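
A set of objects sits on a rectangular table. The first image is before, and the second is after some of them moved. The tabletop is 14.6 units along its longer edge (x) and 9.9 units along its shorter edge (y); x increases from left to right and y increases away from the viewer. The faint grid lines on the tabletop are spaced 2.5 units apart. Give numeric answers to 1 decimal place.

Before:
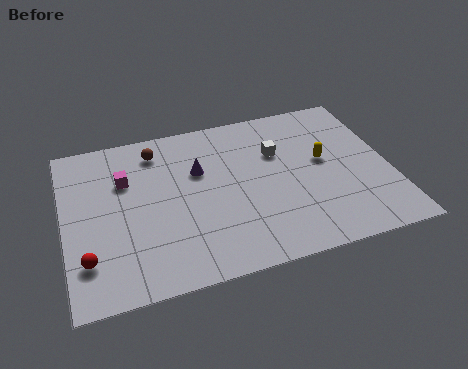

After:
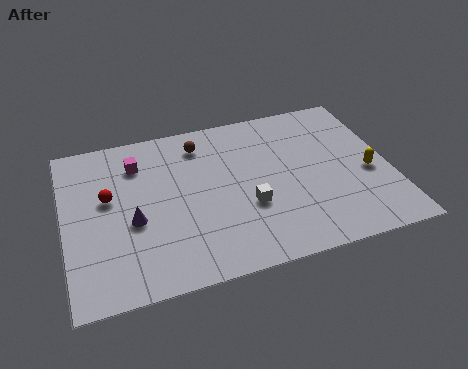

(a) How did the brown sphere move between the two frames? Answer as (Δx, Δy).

(2.0, -0.1)

From the two frames, the brown sphere sits at roughly (4.3, 8.2) before and (6.3, 8.1) after.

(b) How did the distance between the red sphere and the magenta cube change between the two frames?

-2.4

The distance was about 4.7 in the first image and 2.3 in the second, so they moved 2.4 units closer together.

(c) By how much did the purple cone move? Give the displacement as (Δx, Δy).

(-3.1, -2.3)

The purple cone was at about (6.1, 6.4) and moved to about (3.0, 4.1).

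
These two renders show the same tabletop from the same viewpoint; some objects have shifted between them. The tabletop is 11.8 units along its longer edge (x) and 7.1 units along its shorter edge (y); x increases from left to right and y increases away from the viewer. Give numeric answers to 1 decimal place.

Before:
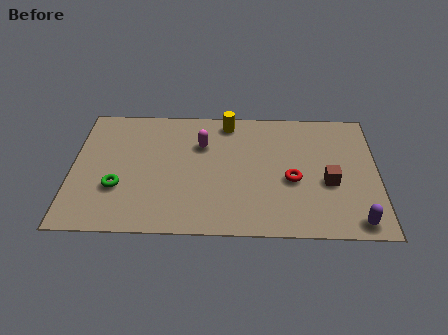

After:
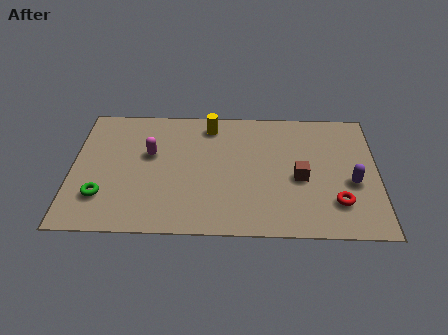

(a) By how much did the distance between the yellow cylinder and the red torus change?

+2.4

The distance was about 4.1 in the first image and 6.5 in the second, so they moved 2.4 units further apart.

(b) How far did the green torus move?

0.8

The green torus was near (1.8, 2.4) before and (1.2, 1.9) after, so it travelled √(0.6² + 0.5²) ≈ 0.8 units.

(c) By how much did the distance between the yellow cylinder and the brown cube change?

-0.6

The distance was about 5.1 in the first image and 4.5 in the second, so they moved 0.6 units closer together.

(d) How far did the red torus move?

2.1

The red torus moved from about (8.5, 3.0) to (10.2, 1.8), a distance of √(1.7² + 1.2²) ≈ 2.1.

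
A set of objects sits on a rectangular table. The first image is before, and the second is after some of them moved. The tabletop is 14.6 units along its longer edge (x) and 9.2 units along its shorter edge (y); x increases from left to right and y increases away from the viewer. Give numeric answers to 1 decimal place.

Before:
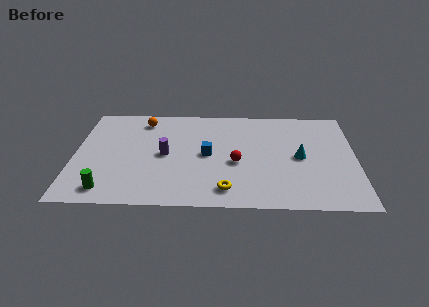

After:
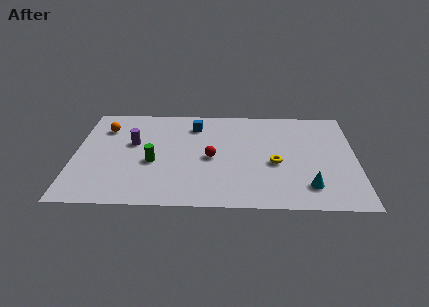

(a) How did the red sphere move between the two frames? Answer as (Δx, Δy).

(-1.3, 0.4)

The red sphere was at about (8.4, 3.9) and moved to about (7.1, 4.3).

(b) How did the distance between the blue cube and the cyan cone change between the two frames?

+3.2

The distance was about 4.8 in the first image and 8.0 in the second, so they moved 3.2 units further apart.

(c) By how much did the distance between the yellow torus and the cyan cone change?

-2.2

They were about 4.8 units apart before and 2.6 after — 2.2 units closer together.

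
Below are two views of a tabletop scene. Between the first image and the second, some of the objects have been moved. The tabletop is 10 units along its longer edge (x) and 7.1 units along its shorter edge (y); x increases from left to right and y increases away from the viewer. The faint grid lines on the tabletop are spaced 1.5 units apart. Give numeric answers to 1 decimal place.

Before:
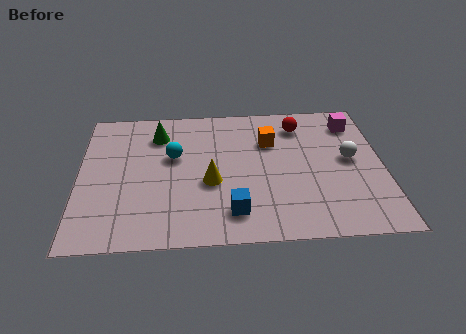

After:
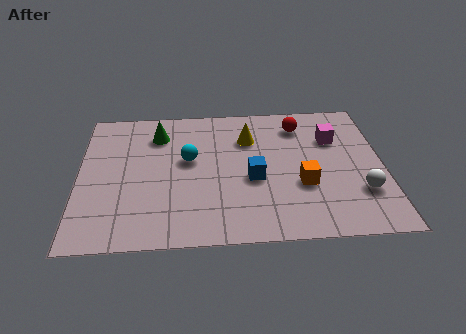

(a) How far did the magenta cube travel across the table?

1.1

From (9.1, 5.7) to (8.4, 4.9), the magenta cube covered √(0.7² + 0.8²) ≈ 1.1 units.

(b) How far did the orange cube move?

2.5

The orange cube moved from about (6.3, 4.9) to (7.3, 2.6), a distance of √(1.0² + 2.3²) ≈ 2.5.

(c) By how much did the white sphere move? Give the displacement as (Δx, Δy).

(0.3, -1.7)

From the two frames, the white sphere sits at roughly (8.9, 3.8) before and (9.2, 2.1) after.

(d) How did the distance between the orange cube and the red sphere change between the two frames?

+1.8

Before: roughly 1.3 units apart; after: 3.1. That's 1.8 units further apart.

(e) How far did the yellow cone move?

2.6

The yellow cone was near (4.3, 2.9) before and (5.6, 5.1) after, so it travelled √(1.3² + 2.2²) ≈ 2.6 units.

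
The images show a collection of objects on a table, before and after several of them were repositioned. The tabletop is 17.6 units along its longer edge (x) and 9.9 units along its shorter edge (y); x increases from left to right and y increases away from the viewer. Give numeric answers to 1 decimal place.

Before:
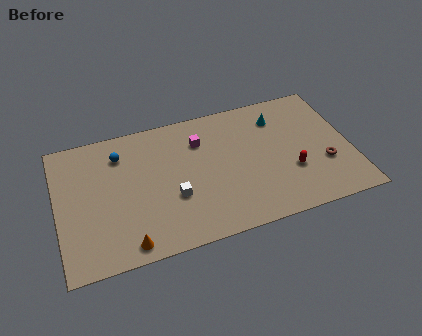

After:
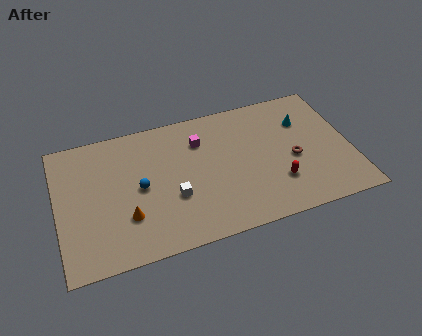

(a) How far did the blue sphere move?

3.0

The blue sphere was near (3.9, 7.7) before and (4.9, 4.9) after, so it travelled √(1.0² + 2.8²) ≈ 3.0 units.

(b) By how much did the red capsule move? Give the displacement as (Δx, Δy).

(-0.9, -0.6)

The red capsule started near (13.9, 3.4) and ended near (13.0, 2.8).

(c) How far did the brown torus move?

2.0

The brown torus was near (15.9, 3.4) before and (14.1, 4.3) after, so it travelled √(1.8² + 0.9²) ≈ 2.0 units.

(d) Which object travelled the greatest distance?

the blue sphere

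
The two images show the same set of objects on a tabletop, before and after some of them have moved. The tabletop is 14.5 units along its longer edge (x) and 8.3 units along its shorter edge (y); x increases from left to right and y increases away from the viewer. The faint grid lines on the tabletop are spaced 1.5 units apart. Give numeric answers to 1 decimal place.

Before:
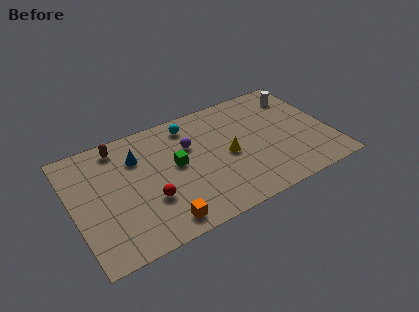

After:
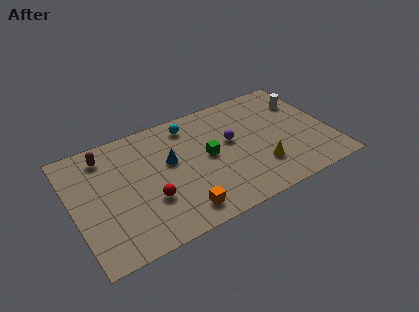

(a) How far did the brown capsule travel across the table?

0.9

The brown capsule moved from about (2.9, 7.2) to (2.1, 6.9), a distance of √(0.8² + 0.3²) ≈ 0.9.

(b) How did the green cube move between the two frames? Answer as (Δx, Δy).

(1.8, -0.2)

From the two frames, the green cube sits at roughly (5.8, 4.5) before and (7.6, 4.3) after.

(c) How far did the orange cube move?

1.1

The orange cube was near (4.5, 1.1) before and (5.6, 1.3) after, so it travelled √(1.1² + 0.2²) ≈ 1.1 units.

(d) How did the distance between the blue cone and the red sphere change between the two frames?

-0.7

Before: roughly 3.2 units apart; after: 2.5. That's 0.7 units closer together.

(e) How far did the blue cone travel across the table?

2.0

The blue cone moved from about (3.8, 6.0) to (5.5, 4.9), a distance of √(1.7² + 1.1²) ≈ 2.0.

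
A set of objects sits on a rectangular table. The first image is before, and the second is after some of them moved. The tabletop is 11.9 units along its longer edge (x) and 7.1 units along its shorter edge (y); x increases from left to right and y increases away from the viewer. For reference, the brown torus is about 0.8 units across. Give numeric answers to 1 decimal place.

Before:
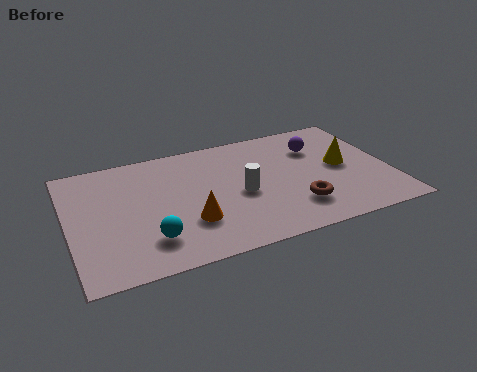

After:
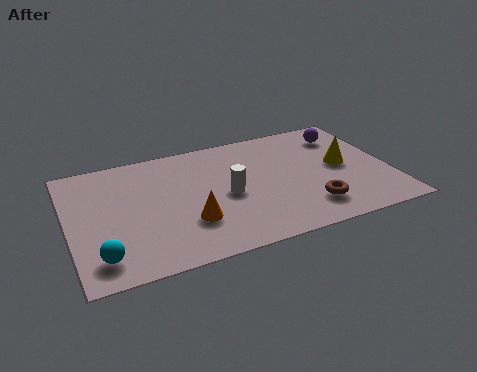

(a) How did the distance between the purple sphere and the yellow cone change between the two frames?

+0.3

Before: roughly 1.6 units apart; after: 1.9. That's 0.3 units further apart.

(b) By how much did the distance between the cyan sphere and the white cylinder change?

+1.4

The distance was about 3.8 in the first image and 5.2 in the second, so they moved 1.4 units further apart.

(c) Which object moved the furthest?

the cyan sphere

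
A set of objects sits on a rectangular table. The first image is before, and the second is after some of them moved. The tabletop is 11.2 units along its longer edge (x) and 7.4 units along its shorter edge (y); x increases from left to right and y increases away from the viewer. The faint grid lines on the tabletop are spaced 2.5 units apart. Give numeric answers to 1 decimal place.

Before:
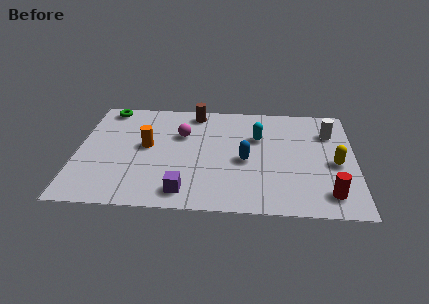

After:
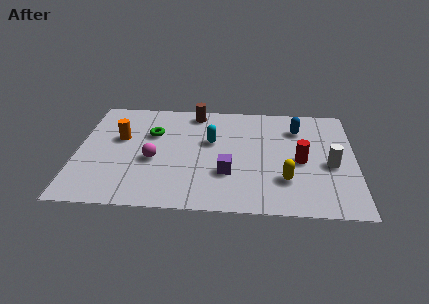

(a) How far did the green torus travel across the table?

2.5

The green torus moved from about (1.1, 6.6) to (3.0, 4.9), a distance of √(1.9² + 1.7²) ≈ 2.5.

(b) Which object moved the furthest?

the blue capsule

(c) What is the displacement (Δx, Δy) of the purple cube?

(1.7, 1.3)

The purple cube started near (4.4, 1.1) and ended near (6.1, 2.4).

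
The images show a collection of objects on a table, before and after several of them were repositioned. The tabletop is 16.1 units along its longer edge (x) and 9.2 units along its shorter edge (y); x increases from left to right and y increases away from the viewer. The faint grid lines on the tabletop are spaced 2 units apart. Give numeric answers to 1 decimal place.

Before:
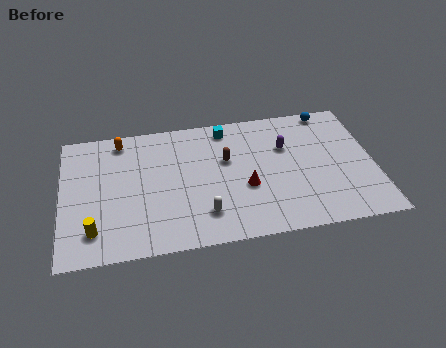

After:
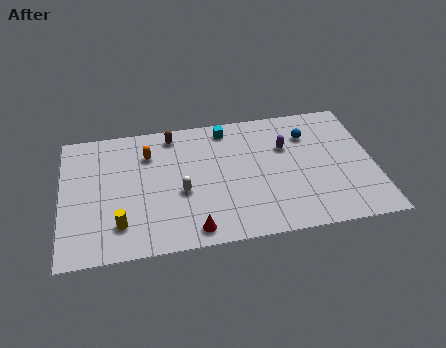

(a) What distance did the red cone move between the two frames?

3.8

From (9.4, 3.6) to (6.6, 1.1), the red cone covered √(2.8² + 2.5²) ≈ 3.8 units.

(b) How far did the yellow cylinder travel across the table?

1.3

From (1.6, 1.9) to (2.9, 2.1), the yellow cylinder covered √(1.3² + 0.2²) ≈ 1.3 units.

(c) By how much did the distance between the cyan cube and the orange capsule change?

-1.2

The distance was about 5.5 in the first image and 4.3 in the second, so they moved 1.2 units closer together.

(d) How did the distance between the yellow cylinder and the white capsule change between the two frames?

-2.0

They were about 5.6 units apart before and 3.6 after — 2.0 units closer together.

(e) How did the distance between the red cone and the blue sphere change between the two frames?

+1.8

Before: roughly 6.6 units apart; after: 8.4. That's 1.8 units further apart.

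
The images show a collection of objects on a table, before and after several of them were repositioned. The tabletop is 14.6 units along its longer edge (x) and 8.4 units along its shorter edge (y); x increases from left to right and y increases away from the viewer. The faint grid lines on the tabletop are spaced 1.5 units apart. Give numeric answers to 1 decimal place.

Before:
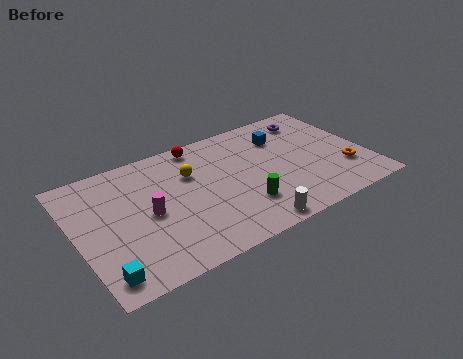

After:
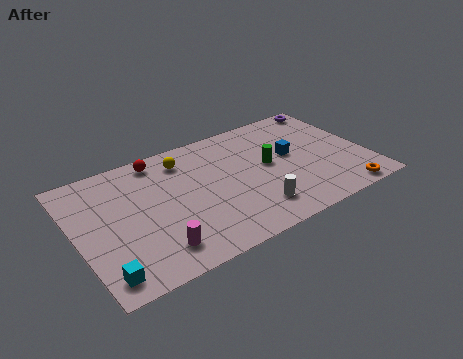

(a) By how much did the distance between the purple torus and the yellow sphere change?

+1.3

Before: roughly 6.6 units apart; after: 7.9. That's 1.3 units further apart.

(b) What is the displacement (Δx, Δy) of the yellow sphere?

(-0.2, 1.1)

The yellow sphere started near (5.9, 5.7) and ended near (5.7, 6.8).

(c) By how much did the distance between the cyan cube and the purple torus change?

+1.4

Before: roughly 12.8 units apart; after: 14.2. That's 1.4 units further apart.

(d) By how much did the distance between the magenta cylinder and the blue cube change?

+0.5

Before: roughly 7.5 units apart; after: 8.0. That's 0.5 units further apart.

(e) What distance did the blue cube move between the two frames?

1.5

From (10.7, 6.2) to (10.9, 4.7), the blue cube covered √(0.2² + 1.5²) ≈ 1.5 units.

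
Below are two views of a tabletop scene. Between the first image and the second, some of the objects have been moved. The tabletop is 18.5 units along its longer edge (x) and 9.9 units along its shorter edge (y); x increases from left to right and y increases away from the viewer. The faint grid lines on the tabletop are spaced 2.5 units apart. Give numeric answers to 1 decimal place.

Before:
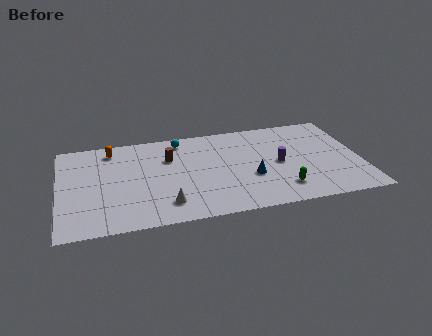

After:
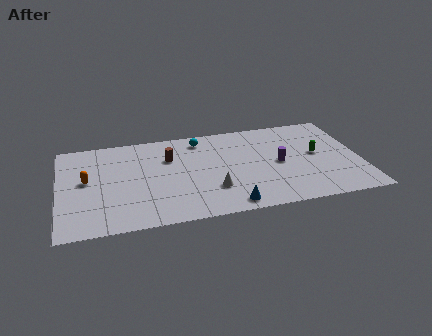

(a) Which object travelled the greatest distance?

the green capsule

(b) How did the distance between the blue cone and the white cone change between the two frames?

-3.6

The distance was about 5.6 in the first image and 2.0 in the second, so they moved 3.6 units closer together.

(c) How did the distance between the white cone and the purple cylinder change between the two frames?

-3.0

The distance was about 7.6 in the first image and 4.6 in the second, so they moved 3.0 units closer together.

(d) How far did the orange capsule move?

3.4

From (3.3, 8.4) to (1.7, 5.4), the orange capsule covered √(1.6² + 3.0²) ≈ 3.4 units.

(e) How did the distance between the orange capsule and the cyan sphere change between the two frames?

+3.4

The distance was about 4.3 in the first image and 7.7 in the second, so they moved 3.4 units further apart.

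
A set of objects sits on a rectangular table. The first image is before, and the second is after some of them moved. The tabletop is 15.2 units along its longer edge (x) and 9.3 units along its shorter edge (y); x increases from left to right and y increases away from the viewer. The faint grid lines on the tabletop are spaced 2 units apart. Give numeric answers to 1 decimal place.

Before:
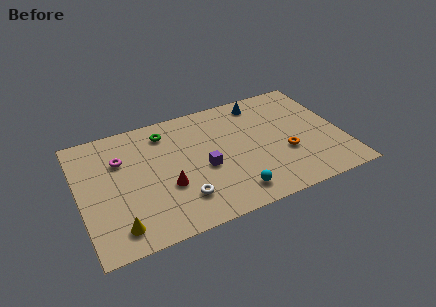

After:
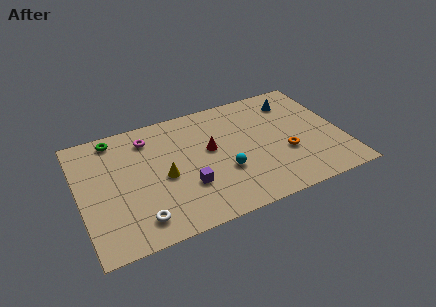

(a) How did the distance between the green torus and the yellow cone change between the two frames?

-2.2

They were about 6.9 units apart before and 4.7 after — 2.2 units closer together.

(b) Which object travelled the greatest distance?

the yellow cone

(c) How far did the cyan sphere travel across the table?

1.8

From (8.5, 1.5) to (8.2, 3.3), the cyan sphere covered √(0.3² + 1.8²) ≈ 1.8 units.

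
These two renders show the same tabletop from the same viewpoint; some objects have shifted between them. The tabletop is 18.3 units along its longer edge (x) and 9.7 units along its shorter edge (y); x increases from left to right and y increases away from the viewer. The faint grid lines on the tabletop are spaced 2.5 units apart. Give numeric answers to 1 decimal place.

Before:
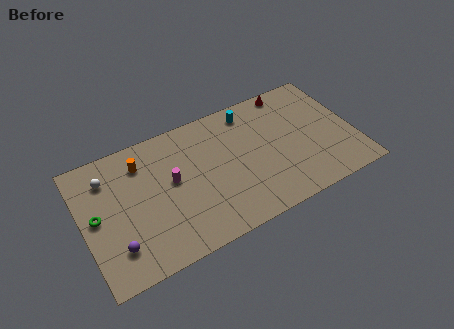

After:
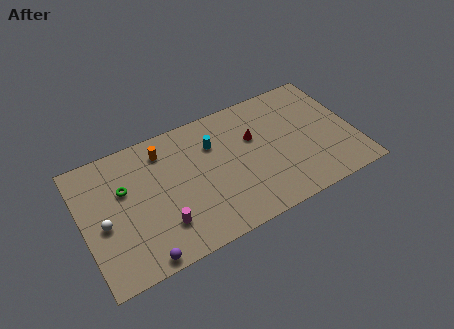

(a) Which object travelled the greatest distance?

the red cone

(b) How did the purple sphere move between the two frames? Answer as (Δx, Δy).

(1.5, -1.5)

From the two frames, the purple sphere sits at roughly (1.9, 2.3) before and (3.4, 0.8) after.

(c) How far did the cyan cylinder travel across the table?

3.0

From (11.7, 8.3) to (9.0, 6.9), the cyan cylinder covered √(2.7² + 1.4²) ≈ 3.0 units.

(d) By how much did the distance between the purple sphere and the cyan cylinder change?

-3.2

The distance was about 11.5 in the first image and 8.3 in the second, so they moved 3.2 units closer together.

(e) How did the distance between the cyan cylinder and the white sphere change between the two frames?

-1.7

They were about 9.8 units apart before and 8.1 after — 1.7 units closer together.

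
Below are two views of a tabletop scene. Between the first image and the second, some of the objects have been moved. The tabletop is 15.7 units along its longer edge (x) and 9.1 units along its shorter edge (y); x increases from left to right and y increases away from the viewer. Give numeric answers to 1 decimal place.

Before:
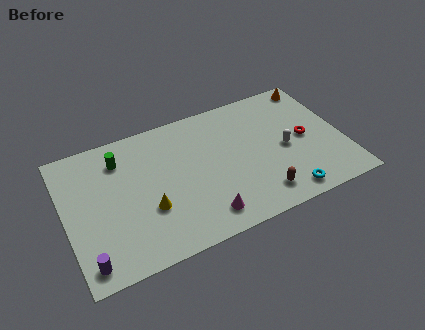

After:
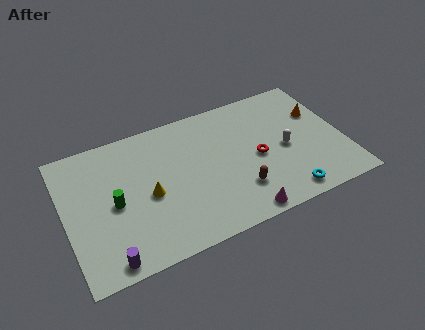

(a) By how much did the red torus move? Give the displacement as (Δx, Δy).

(-2.8, -0.3)

From the two frames, the red torus sits at roughly (13.6, 4.5) before and (10.8, 4.2) after.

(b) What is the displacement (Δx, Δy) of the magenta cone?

(2.0, -0.7)

The magenta cone started near (7.4, 1.5) and ended near (9.4, 0.8).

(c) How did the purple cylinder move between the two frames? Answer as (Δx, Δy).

(1.1, -0.3)

The purple cylinder started near (0.9, 1.2) and ended near (2.0, 0.9).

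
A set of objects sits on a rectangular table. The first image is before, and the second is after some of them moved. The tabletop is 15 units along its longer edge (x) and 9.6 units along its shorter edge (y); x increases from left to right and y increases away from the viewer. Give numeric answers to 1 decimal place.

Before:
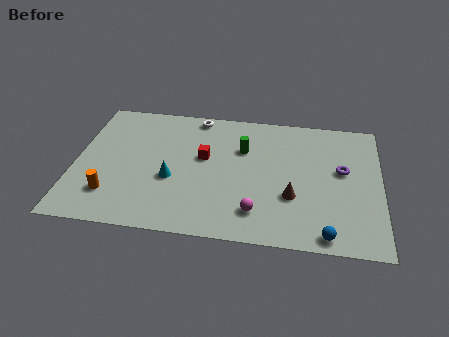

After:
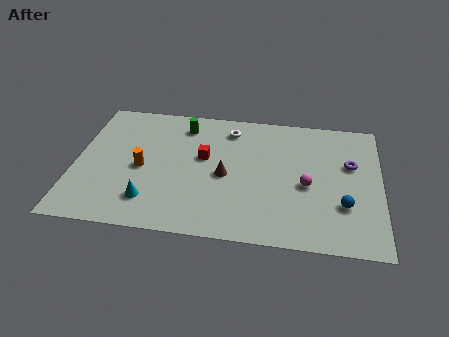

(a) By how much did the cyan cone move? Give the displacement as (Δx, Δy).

(-1.0, -1.7)

The cyan cone started near (4.8, 3.8) and ended near (3.8, 2.1).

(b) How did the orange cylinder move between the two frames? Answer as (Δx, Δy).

(1.4, 2.1)

From the two frames, the orange cylinder sits at roughly (1.9, 2.3) before and (3.3, 4.4) after.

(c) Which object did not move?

the red cube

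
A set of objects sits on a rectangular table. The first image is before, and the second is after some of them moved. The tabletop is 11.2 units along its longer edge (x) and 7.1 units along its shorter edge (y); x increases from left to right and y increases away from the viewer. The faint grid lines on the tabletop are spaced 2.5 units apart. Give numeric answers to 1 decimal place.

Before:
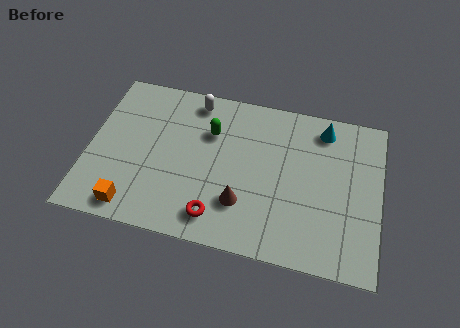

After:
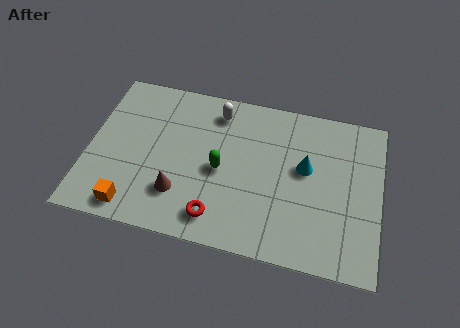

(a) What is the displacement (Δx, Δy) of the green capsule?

(0.5, -1.6)

The green capsule started near (4.6, 4.9) and ended near (5.1, 3.3).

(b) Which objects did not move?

the red torus and the orange cube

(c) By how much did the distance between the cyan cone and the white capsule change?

-1.1

They were about 5.0 units apart before and 3.9 after — 1.1 units closer together.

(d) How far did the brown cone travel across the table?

2.4

The brown cone moved from about (6.0, 2.0) to (3.6, 1.9), a distance of √(2.4² + 0.1²) ≈ 2.4.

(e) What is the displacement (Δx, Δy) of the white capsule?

(0.9, -0.3)

From the two frames, the white capsule sits at roughly (3.9, 6.2) before and (4.8, 5.9) after.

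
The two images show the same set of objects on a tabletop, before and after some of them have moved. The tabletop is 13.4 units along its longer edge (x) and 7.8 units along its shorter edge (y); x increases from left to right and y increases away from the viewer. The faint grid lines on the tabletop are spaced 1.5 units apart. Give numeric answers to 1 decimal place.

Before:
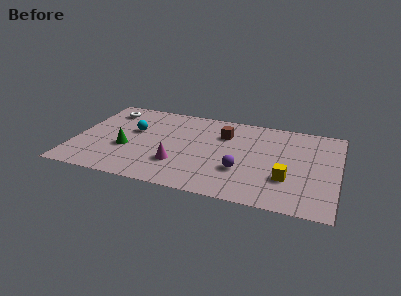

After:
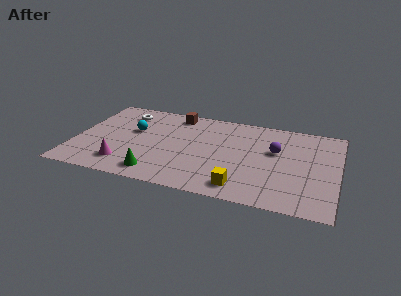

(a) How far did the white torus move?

0.9

The white torus was near (1.4, 6.3) before and (2.3, 6.2) after, so it travelled √(0.9² + 0.1²) ≈ 0.9 units.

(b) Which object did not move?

the cyan sphere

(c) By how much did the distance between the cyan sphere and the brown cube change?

-1.8

Before: roughly 4.7 units apart; after: 2.9. That's 1.8 units closer together.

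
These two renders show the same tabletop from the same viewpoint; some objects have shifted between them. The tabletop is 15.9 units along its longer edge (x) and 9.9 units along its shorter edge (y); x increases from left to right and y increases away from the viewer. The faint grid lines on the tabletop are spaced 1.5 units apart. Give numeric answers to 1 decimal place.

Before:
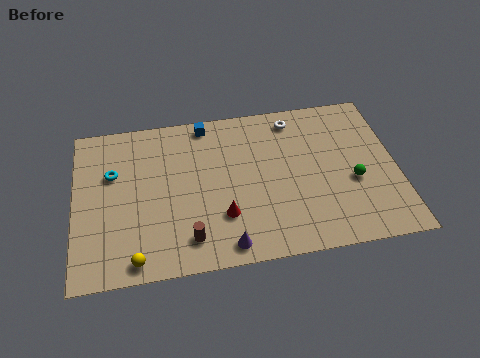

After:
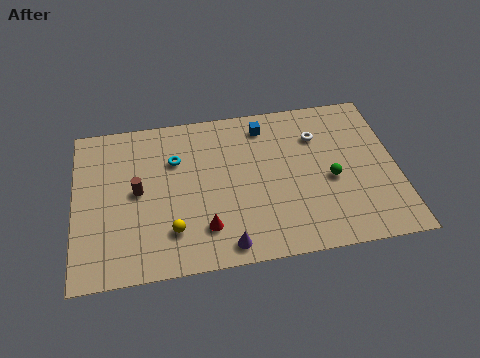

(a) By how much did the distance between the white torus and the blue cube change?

-1.6

They were about 4.4 units apart before and 2.8 after — 1.6 units closer together.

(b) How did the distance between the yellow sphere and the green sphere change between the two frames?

-3.1

They were about 11.2 units apart before and 8.1 after — 3.1 units closer together.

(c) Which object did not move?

the purple cone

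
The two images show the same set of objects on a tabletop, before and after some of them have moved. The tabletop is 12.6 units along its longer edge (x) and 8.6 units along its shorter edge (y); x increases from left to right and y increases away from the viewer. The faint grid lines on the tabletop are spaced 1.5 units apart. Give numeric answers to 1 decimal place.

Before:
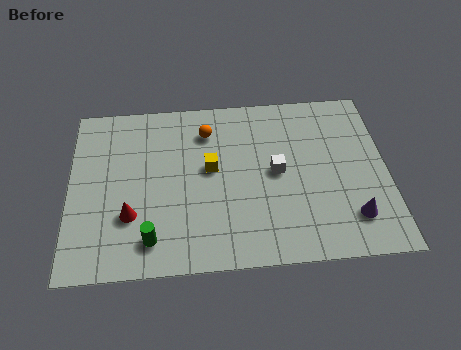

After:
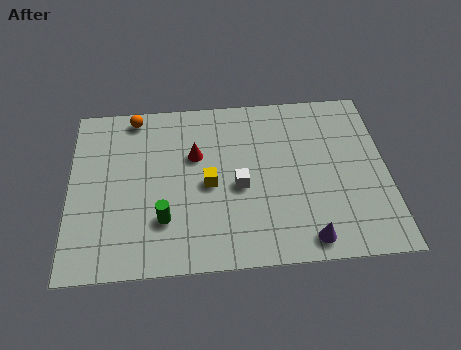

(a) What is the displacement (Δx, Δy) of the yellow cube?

(-0.1, -0.8)

The yellow cube started near (5.6, 4.8) and ended near (5.5, 4.0).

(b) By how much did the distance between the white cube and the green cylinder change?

-2.5

Before: roughly 5.8 units apart; after: 3.3. That's 2.5 units closer together.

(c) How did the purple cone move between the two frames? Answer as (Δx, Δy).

(-1.8, -0.9)

From the two frames, the purple cone sits at roughly (11.1, 1.9) before and (9.3, 1.0) after.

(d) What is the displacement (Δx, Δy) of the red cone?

(2.6, 2.8)

From the two frames, the red cone sits at roughly (2.4, 2.7) before and (5.0, 5.5) after.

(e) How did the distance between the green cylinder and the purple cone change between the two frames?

-2.1

Before: roughly 7.9 units apart; after: 5.8. That's 2.1 units closer together.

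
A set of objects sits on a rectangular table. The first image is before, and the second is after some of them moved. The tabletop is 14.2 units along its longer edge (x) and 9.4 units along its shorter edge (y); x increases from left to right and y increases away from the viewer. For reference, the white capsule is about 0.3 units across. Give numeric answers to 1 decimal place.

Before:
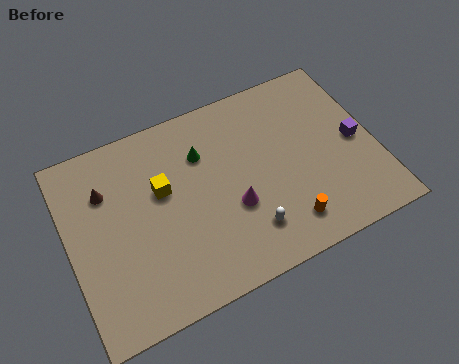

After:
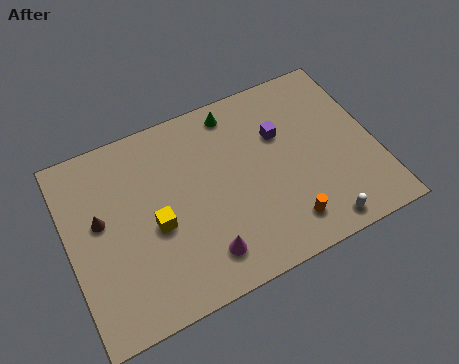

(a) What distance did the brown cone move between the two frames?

1.4

The brown cone moved from about (1.9, 6.7) to (1.5, 5.4), a distance of √(0.4² + 1.3²) ≈ 1.4.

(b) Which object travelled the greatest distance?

the purple cube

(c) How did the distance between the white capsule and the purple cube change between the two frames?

-0.6

They were about 5.9 units apart before and 5.3 after — 0.6 units closer together.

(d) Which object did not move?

the orange cylinder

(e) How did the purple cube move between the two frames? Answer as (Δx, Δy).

(-3.3, 1.7)

From the two frames, the purple cube sits at roughly (13.3, 4.5) before and (10.0, 6.2) after.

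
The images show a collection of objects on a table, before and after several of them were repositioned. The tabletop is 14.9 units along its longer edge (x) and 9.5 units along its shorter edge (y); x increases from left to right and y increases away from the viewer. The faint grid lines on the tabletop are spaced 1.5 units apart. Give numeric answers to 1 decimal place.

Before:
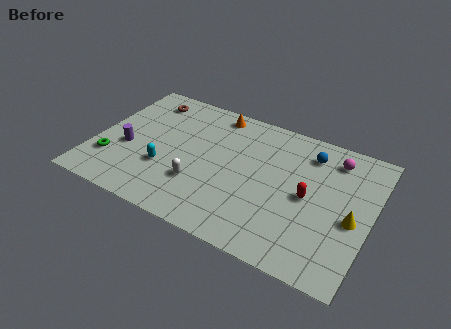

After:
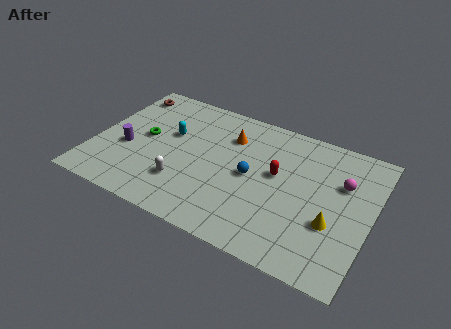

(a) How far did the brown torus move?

1.2

The brown torus was near (2.2, 7.9) before and (1.0, 8.0) after, so it travelled √(1.2² + 0.1²) ≈ 1.2 units.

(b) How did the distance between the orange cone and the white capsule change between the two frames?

-0.7

Before: roughly 5.5 units apart; after: 4.8. That's 0.7 units closer together.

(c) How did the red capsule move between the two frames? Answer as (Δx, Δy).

(-1.8, 0.8)

The red capsule was at about (11.6, 4.6) and moved to about (9.8, 5.4).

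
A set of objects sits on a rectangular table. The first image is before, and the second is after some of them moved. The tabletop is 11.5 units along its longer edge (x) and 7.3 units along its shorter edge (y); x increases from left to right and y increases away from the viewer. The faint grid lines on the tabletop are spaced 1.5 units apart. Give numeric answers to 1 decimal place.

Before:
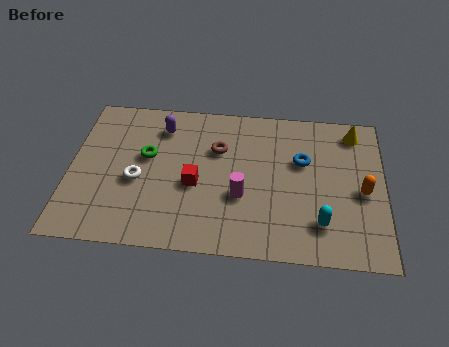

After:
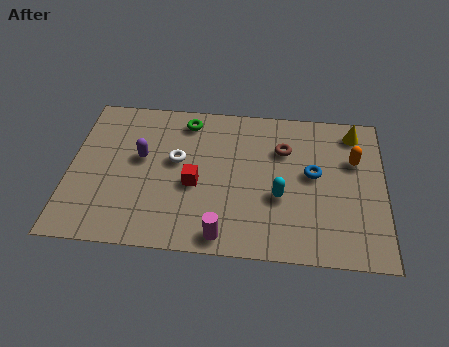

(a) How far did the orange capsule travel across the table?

1.5

The orange capsule was near (10.7, 3.3) before and (10.4, 4.8) after, so it travelled √(0.3² + 1.5²) ≈ 1.5 units.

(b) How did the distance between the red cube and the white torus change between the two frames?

-0.8

Before: roughly 2.1 units apart; after: 1.3. That's 0.8 units closer together.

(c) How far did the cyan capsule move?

1.9

The cyan capsule was near (9.2, 1.7) before and (7.7, 2.8) after, so it travelled √(1.5² + 1.1²) ≈ 1.9 units.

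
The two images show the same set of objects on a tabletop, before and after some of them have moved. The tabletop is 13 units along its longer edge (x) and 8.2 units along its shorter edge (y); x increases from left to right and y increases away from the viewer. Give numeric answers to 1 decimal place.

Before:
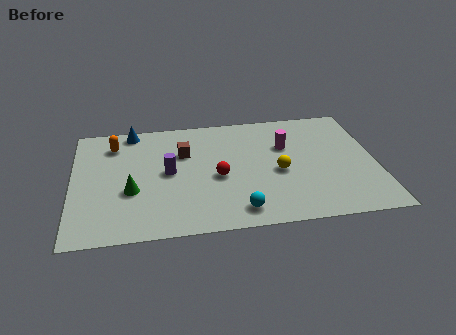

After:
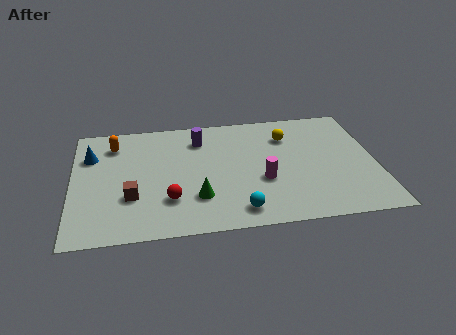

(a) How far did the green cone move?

2.9

The green cone was near (2.5, 3.1) before and (5.3, 2.3) after, so it travelled √(2.8² + 0.8²) ≈ 2.9 units.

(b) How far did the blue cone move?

2.4

The blue cone moved from about (2.6, 7.4) to (0.8, 5.8), a distance of √(1.8² + 1.6²) ≈ 2.4.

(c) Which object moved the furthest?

the brown cube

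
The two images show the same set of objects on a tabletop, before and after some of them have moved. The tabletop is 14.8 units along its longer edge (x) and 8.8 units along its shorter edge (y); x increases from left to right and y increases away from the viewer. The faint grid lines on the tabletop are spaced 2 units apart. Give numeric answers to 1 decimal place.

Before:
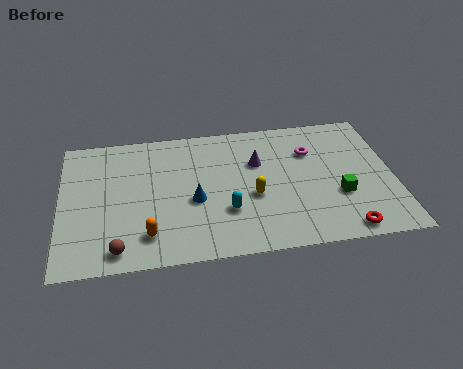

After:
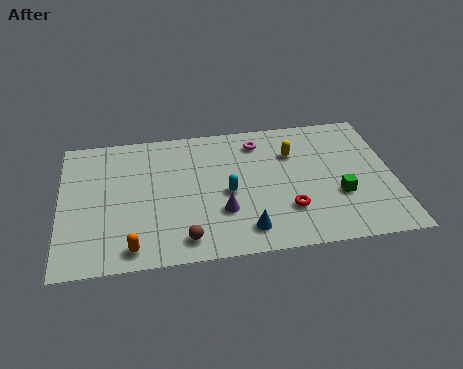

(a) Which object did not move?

the green cube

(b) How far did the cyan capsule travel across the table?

1.2

From (7.3, 2.8) to (7.4, 4.0), the cyan capsule covered √(0.1² + 1.2²) ≈ 1.2 units.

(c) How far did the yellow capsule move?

3.2

From (8.5, 3.6) to (10.4, 6.2), the yellow capsule covered √(1.9² + 2.6²) ≈ 3.2 units.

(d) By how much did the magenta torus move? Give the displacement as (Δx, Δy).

(-2.3, 1.0)

The magenta torus started near (11.2, 6.2) and ended near (8.9, 7.2).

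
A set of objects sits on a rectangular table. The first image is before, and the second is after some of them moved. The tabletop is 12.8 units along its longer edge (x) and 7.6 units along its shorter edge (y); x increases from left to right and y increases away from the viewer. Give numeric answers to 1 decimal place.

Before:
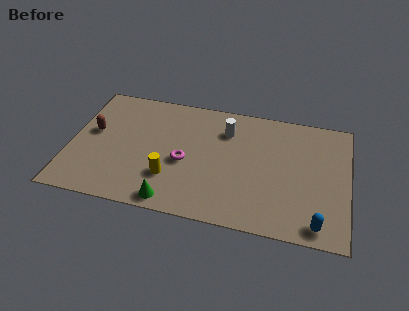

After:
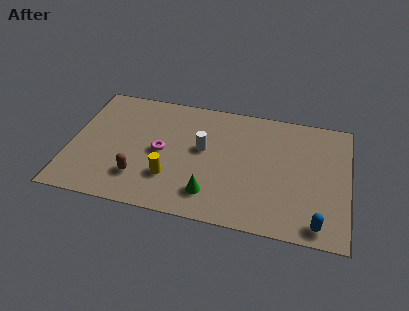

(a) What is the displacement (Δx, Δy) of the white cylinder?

(-1.0, -1.4)

From the two frames, the white cylinder sits at roughly (7.1, 5.7) before and (6.1, 4.3) after.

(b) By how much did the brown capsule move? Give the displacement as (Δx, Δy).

(2.3, -2.4)

From the two frames, the brown capsule sits at roughly (1.0, 4.3) before and (3.3, 1.9) after.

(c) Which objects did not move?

the yellow cylinder and the blue capsule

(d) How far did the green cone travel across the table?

1.9

The green cone moved from about (4.9, 0.8) to (6.6, 1.6), a distance of √(1.7² + 0.8²) ≈ 1.9.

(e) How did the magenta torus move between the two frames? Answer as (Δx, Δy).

(-1.1, 0.4)

From the two frames, the magenta torus sits at roughly (5.3, 3.3) before and (4.2, 3.7) after.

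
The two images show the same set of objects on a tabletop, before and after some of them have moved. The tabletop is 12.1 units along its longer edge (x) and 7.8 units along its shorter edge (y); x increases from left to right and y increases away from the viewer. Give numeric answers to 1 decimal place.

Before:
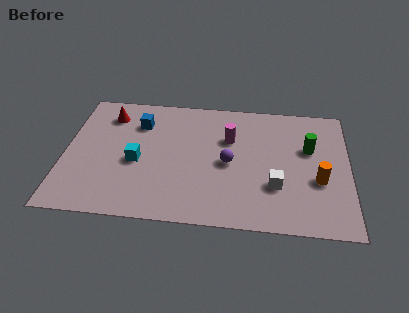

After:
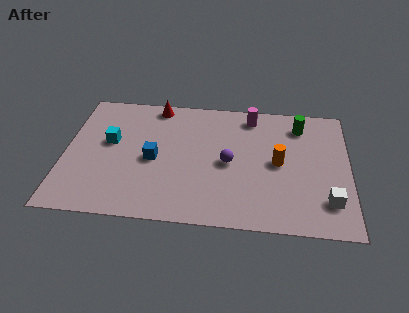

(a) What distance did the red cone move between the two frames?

2.2

The red cone moved from about (1.8, 6.2) to (3.8, 7.0), a distance of √(2.0² + 0.8²) ≈ 2.2.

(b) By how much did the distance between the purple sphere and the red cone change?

-1.2

They were about 5.8 units apart before and 4.6 after — 1.2 units closer together.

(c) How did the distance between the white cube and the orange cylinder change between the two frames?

+1.1

Before: roughly 1.9 units apart; after: 3.0. That's 1.1 units further apart.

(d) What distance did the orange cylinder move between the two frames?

1.9

The orange cylinder was near (10.8, 3.0) before and (9.1, 3.9) after, so it travelled √(1.7² + 0.9²) ≈ 1.9 units.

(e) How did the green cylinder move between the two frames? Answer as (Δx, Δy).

(-0.4, 1.4)

From the two frames, the green cylinder sits at roughly (10.4, 4.9) before and (10.0, 6.3) after.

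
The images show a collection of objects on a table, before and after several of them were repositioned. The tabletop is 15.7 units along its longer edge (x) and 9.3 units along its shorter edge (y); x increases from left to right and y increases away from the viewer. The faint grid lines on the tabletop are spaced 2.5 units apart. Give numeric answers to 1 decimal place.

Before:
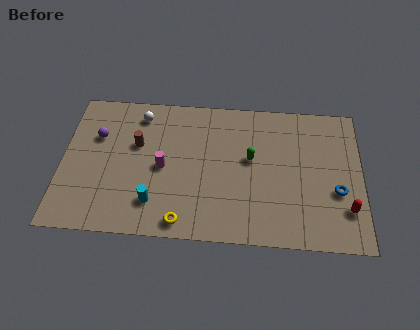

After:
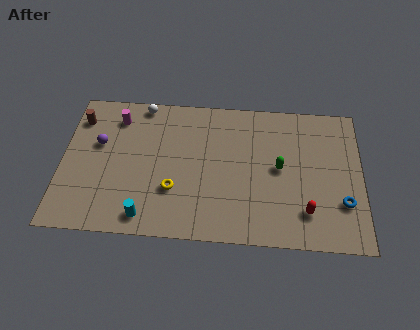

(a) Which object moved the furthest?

the magenta cylinder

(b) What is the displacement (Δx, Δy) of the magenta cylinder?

(-2.5, 3.1)

The magenta cylinder was at about (5.3, 4.4) and moved to about (2.8, 7.5).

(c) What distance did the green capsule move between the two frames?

1.6

From (9.9, 5.3) to (11.4, 4.8), the green capsule covered √(1.5² + 0.5²) ≈ 1.6 units.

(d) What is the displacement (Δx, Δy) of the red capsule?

(-2.1, -0.3)

The red capsule started near (14.9, 2.4) and ended near (12.8, 2.1).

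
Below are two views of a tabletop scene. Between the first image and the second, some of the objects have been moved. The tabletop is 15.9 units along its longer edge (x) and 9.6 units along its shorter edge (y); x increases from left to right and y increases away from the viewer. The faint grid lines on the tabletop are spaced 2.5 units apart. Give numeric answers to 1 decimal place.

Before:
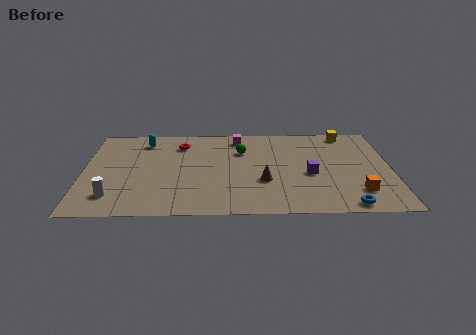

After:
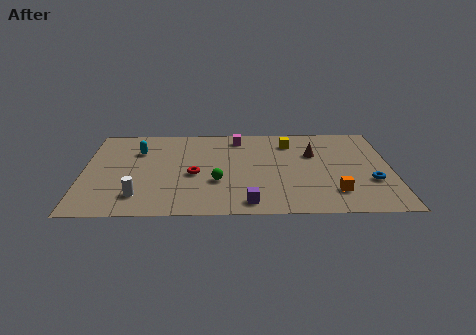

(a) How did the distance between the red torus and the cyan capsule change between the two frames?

+2.0

The distance was about 1.9 in the first image and 3.9 in the second, so they moved 2.0 units further apart.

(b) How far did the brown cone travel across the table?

3.9

The brown cone was near (9.3, 3.4) before and (11.9, 6.3) after, so it travelled √(2.6² + 2.9²) ≈ 3.9 units.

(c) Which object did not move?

the magenta cube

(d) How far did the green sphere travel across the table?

3.5

From (8.2, 6.7) to (6.9, 3.4), the green sphere covered √(1.3² + 3.3²) ≈ 3.5 units.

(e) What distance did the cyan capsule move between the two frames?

1.1

The cyan capsule was near (3.1, 7.9) before and (2.8, 6.8) after, so it travelled √(0.3² + 1.1²) ≈ 1.1 units.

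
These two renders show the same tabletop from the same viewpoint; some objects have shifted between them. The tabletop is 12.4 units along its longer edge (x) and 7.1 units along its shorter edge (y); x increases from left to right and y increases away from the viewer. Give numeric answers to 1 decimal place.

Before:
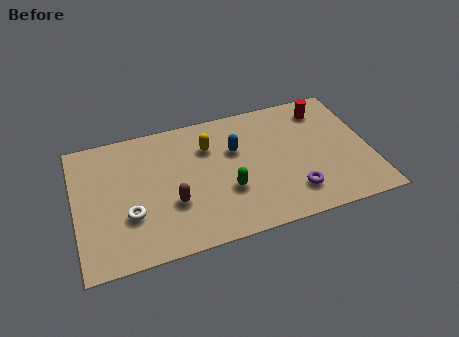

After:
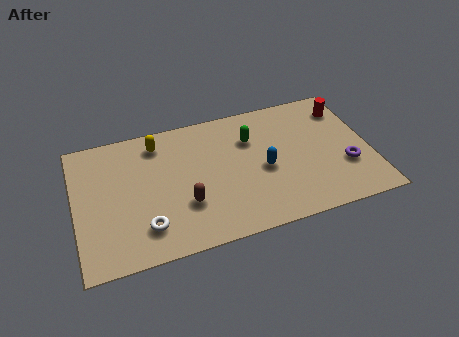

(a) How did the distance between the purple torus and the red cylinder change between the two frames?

-1.3

The distance was about 4.5 in the first image and 3.2 in the second, so they moved 1.3 units closer together.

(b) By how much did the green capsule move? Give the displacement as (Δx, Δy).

(1.2, 2.5)

The green capsule started near (6.3, 2.5) and ended near (7.5, 5.0).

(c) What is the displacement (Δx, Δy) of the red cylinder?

(0.9, -0.2)

From the two frames, the red cylinder sits at roughly (10.7, 5.8) before and (11.6, 5.6) after.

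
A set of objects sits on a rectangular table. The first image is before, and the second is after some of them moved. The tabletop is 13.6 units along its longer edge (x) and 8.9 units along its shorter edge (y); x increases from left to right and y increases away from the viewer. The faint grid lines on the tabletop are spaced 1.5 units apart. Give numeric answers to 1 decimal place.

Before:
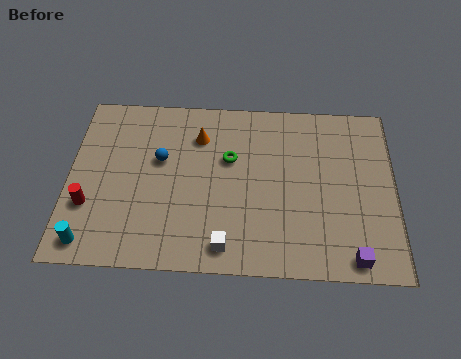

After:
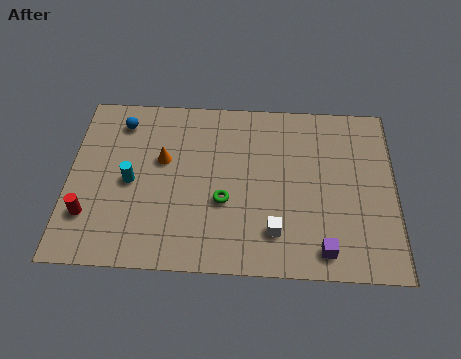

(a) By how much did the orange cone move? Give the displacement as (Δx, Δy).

(-1.5, -1.3)

From the two frames, the orange cone sits at roughly (5.4, 6.7) before and (3.9, 5.4) after.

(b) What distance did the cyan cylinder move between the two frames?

3.5

The cyan cylinder moved from about (1.0, 1.1) to (2.6, 4.2), a distance of √(1.6² + 3.1²) ≈ 3.5.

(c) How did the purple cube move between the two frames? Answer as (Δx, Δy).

(-1.2, 0.3)

The purple cube started near (11.8, 0.9) and ended near (10.6, 1.2).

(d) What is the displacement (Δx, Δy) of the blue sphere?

(-1.7, 1.9)

From the two frames, the blue sphere sits at roughly (3.8, 5.4) before and (2.1, 7.3) after.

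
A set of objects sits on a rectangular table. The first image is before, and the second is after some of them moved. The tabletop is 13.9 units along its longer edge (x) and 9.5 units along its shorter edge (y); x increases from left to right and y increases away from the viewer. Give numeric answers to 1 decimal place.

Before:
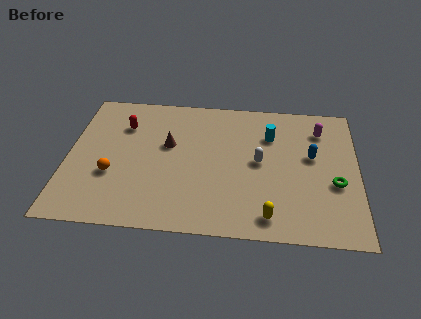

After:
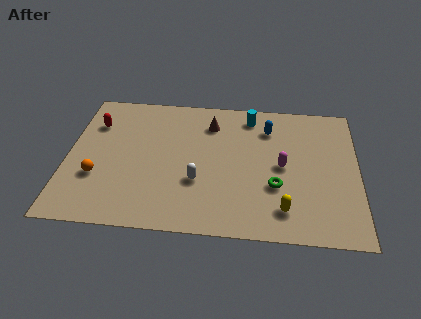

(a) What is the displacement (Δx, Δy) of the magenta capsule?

(-1.8, -2.7)

The magenta capsule started near (12.1, 7.4) and ended near (10.3, 4.7).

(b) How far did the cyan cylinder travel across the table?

1.6

From (9.7, 6.8) to (8.7, 8.1), the cyan cylinder covered √(1.0² + 1.3²) ≈ 1.6 units.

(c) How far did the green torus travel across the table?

2.8

The green torus moved from about (12.8, 3.7) to (10.0, 3.3), a distance of √(2.8² + 0.4²) ≈ 2.8.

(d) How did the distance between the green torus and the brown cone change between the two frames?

-3.0

They were about 8.2 units apart before and 5.2 after — 3.0 units closer together.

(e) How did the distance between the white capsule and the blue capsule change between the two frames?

+2.6

Before: roughly 2.6 units apart; after: 5.2. That's 2.6 units further apart.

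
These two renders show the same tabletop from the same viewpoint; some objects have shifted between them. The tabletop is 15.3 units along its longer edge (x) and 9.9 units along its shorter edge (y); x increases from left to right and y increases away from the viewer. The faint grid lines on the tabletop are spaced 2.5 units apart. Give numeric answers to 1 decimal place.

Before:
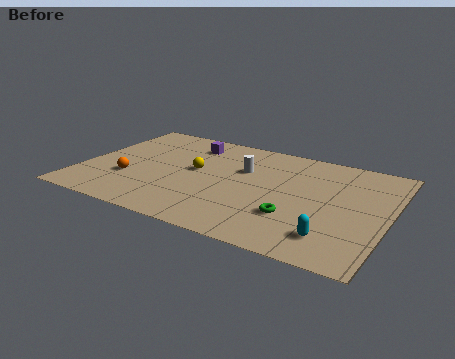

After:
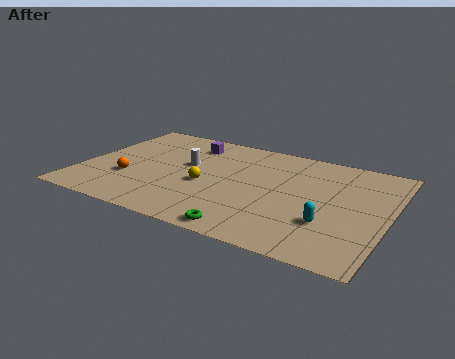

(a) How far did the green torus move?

2.9

The green torus was near (10.9, 3.0) before and (8.9, 0.9) after, so it travelled √(2.0² + 2.1²) ≈ 2.9 units.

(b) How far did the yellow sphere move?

1.4

The yellow sphere moved from about (5.6, 5.4) to (6.3, 4.2), a distance of √(0.7² + 1.2²) ≈ 1.4.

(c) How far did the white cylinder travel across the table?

2.9

The white cylinder moved from about (7.9, 6.4) to (5.1, 5.8), a distance of √(2.8² + 0.6²) ≈ 2.9.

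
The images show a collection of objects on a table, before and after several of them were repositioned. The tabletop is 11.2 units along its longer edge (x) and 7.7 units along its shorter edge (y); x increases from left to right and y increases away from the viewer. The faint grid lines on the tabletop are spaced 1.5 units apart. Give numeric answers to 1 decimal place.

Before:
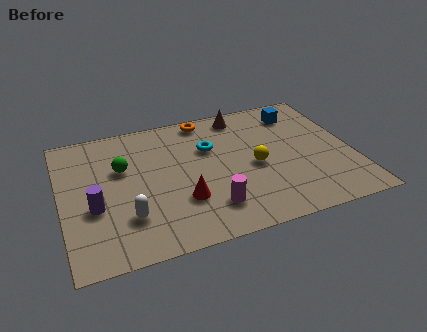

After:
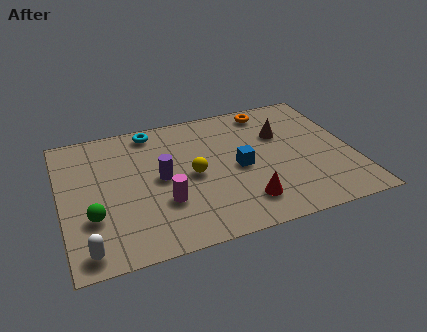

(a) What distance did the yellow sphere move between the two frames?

2.4

From (7.4, 3.5) to (5.0, 3.7), the yellow sphere covered √(2.4² + 0.2²) ≈ 2.4 units.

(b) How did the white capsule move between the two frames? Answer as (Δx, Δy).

(-1.6, -1.2)

From the two frames, the white capsule sits at roughly (2.4, 2.1) before and (0.8, 0.9) after.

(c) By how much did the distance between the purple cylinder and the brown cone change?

-2.1

Before: roughly 7.0 units apart; after: 4.9. That's 2.1 units closer together.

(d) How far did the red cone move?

2.4

The red cone was near (4.5, 2.4) before and (6.8, 1.6) after, so it travelled √(2.3² + 0.8²) ≈ 2.4 units.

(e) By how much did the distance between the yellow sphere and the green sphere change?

-1.1

The distance was about 5.2 in the first image and 4.1 in the second, so they moved 1.1 units closer together.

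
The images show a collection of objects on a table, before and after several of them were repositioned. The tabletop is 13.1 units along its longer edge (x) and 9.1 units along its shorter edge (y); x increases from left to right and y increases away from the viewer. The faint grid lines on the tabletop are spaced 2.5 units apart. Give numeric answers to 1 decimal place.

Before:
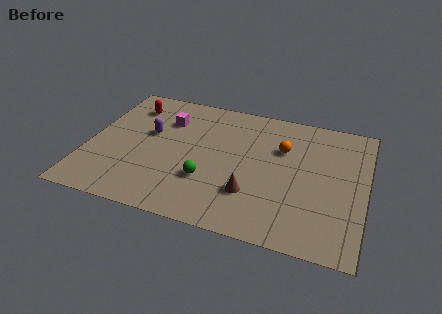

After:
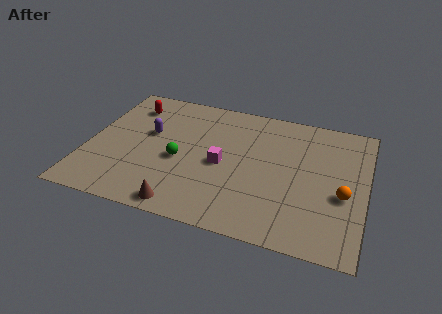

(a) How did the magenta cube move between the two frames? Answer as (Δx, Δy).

(2.9, -2.4)

The magenta cube started near (3.5, 6.6) and ended near (6.4, 4.2).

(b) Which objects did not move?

the red capsule and the purple capsule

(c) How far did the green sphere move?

1.7

The green sphere was near (5.8, 2.9) before and (4.4, 3.9) after, so it travelled √(1.4² + 1.0²) ≈ 1.7 units.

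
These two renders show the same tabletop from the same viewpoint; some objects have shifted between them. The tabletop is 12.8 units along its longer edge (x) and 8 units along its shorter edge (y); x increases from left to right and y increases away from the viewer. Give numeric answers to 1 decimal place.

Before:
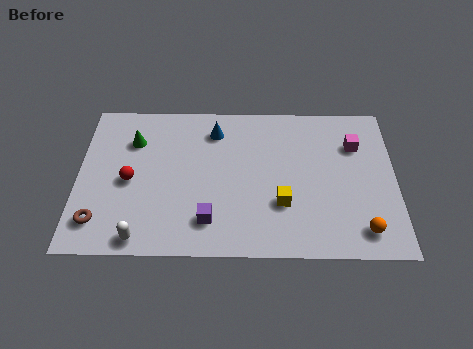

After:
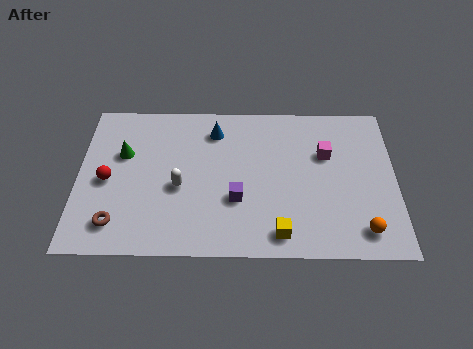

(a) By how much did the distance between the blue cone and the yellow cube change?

+1.2

The distance was about 4.7 in the first image and 5.9 in the second, so they moved 1.2 units further apart.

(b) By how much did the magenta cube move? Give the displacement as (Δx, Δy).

(-1.2, -0.5)

The magenta cube was at about (11.2, 5.7) and moved to about (10.0, 5.2).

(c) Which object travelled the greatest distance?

the white capsule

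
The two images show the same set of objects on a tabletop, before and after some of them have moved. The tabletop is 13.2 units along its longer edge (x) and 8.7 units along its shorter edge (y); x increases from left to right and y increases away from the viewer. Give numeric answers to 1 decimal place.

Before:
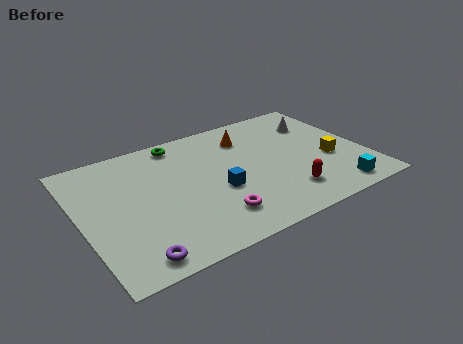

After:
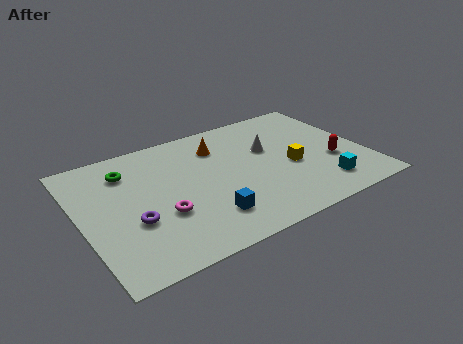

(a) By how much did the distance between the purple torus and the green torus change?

-3.9

Before: roughly 7.4 units apart; after: 3.5. That's 3.9 units closer together.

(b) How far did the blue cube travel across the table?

1.7

The blue cube was near (6.2, 3.5) before and (5.4, 2.0) after, so it travelled √(0.8² + 1.5²) ≈ 1.7 units.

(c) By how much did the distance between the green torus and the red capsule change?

+2.7

They were about 7.1 units apart before and 9.8 after — 2.7 units further apart.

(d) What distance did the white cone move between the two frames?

2.8

The white cone moved from about (11.5, 6.4) to (8.9, 5.4), a distance of √(2.6² + 1.0²) ≈ 2.8.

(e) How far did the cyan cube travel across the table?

0.8

The cyan cube was near (11.3, 1.1) before and (10.8, 1.7) after, so it travelled √(0.5² + 0.6²) ≈ 0.8 units.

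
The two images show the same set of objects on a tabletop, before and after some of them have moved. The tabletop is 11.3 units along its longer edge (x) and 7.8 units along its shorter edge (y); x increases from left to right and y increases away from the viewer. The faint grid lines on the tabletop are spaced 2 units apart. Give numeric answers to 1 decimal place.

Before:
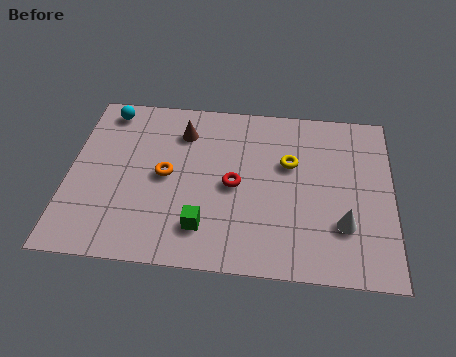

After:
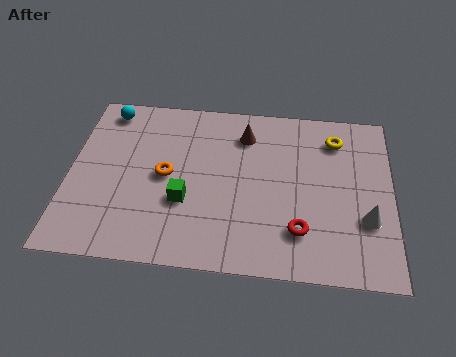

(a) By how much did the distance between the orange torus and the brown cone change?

+1.3

The distance was about 2.2 in the first image and 3.5 in the second, so they moved 1.3 units further apart.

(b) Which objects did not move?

the orange torus and the cyan sphere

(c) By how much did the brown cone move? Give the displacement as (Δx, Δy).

(2.2, 0.1)

The brown cone was at about (3.9, 6.0) and moved to about (6.1, 6.1).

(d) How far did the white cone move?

0.9

From (9.6, 2.3) to (10.4, 2.6), the white cone covered √(0.8² + 0.3²) ≈ 0.9 units.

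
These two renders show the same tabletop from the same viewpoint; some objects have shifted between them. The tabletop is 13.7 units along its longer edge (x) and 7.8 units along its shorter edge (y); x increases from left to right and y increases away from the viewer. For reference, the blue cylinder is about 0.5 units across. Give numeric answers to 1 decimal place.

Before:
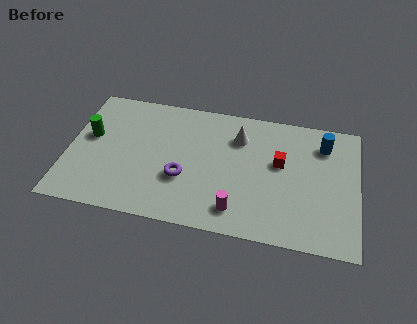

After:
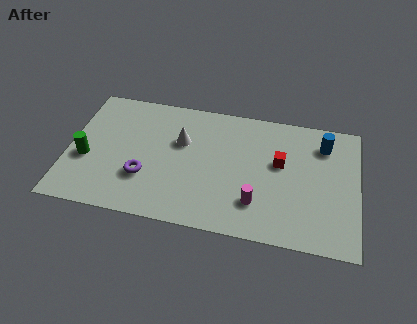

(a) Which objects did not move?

the blue cylinder and the red cube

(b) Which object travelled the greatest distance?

the white cone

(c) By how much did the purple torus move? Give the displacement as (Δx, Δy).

(-1.8, -0.3)

The purple torus started near (5.5, 2.8) and ended near (3.7, 2.5).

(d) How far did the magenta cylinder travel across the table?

1.1

The magenta cylinder moved from about (8.1, 1.4) to (9.0, 2.0), a distance of √(0.9² + 0.6²) ≈ 1.1.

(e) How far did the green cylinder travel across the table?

1.4

From (1.0, 4.5) to (0.9, 3.1), the green cylinder covered √(0.1² + 1.4²) ≈ 1.4 units.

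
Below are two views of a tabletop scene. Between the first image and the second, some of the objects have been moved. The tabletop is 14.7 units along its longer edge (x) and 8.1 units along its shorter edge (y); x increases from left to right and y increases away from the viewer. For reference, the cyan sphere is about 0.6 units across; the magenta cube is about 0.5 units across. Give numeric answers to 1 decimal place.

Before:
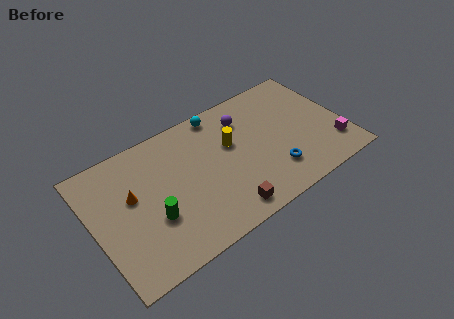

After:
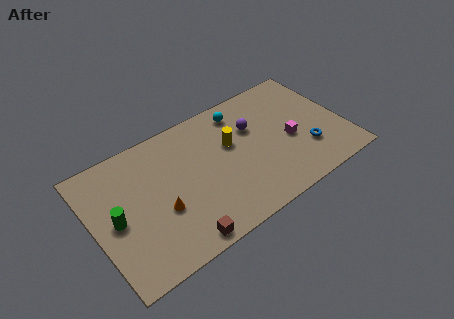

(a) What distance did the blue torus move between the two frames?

2.1

The blue torus was near (10.2, 2.0) before and (12.3, 2.4) after, so it travelled √(2.1² + 0.4²) ≈ 2.1 units.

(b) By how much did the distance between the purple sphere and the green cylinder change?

+1.7

The distance was about 6.8 in the first image and 8.5 in the second, so they moved 1.7 units further apart.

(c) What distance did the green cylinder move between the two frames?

2.2

The green cylinder was near (3.2, 2.9) before and (1.2, 3.9) after, so it travelled √(2.0² + 1.0²) ≈ 2.2 units.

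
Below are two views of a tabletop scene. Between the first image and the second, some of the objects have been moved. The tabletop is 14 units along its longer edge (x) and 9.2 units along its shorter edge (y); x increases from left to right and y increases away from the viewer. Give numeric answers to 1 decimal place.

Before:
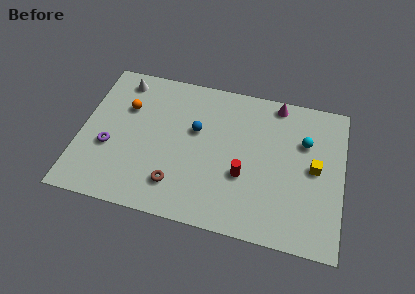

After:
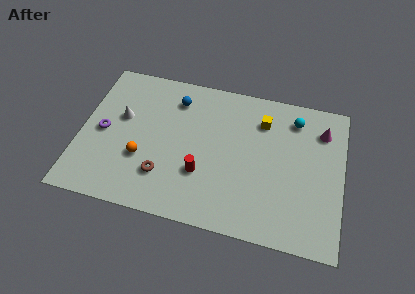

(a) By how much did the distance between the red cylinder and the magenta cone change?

+2.3

The distance was about 5.1 in the first image and 7.4 in the second, so they moved 2.3 units further apart.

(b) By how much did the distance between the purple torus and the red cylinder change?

-1.6

The distance was about 7.2 in the first image and 5.6 in the second, so they moved 1.6 units closer together.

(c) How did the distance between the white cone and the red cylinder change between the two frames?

-3.1

They were about 8.2 units apart before and 5.1 after — 3.1 units closer together.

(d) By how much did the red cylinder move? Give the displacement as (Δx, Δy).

(-2.2, -0.4)

The red cylinder started near (8.8, 3.4) and ended near (6.6, 3.0).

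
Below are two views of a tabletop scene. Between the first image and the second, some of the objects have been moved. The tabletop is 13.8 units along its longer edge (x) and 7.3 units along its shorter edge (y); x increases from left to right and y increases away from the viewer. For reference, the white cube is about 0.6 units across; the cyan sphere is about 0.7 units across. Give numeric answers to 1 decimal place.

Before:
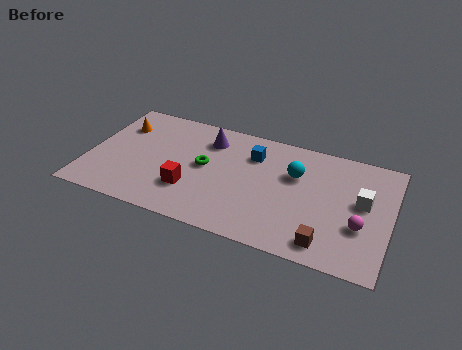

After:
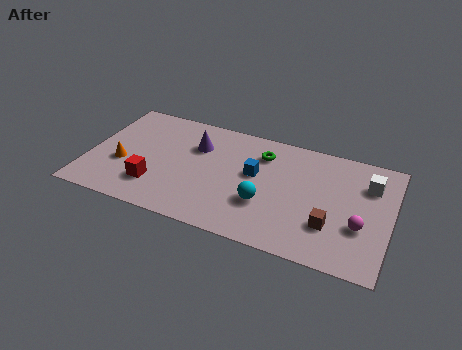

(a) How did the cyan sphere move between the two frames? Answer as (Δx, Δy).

(-1.2, -2.3)

The cyan sphere was at about (9.4, 4.8) and moved to about (8.2, 2.5).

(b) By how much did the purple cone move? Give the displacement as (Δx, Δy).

(-0.5, -0.6)

From the two frames, the purple cone sits at roughly (5.3, 5.7) before and (4.8, 5.1) after.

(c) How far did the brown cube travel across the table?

1.1

The brown cube was near (11.1, 1.1) before and (11.2, 2.2) after, so it travelled √(0.1² + 1.1²) ≈ 1.1 units.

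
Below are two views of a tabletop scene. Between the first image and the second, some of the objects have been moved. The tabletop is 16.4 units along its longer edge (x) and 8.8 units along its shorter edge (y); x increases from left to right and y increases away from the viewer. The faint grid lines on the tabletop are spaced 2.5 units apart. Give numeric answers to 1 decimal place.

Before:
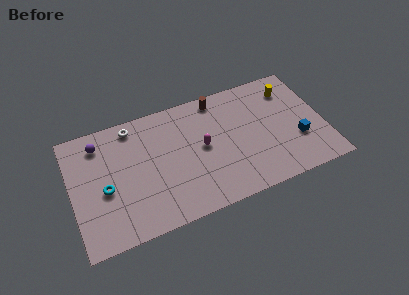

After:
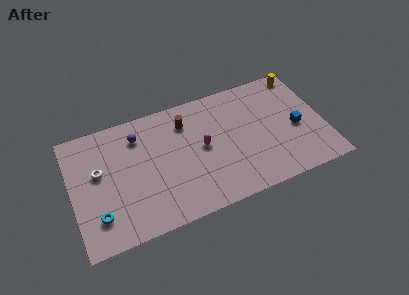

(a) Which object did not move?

the magenta capsule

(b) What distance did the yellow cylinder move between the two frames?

1.3

From (14.5, 6.9) to (15.4, 7.9), the yellow cylinder covered √(0.9² + 1.0²) ≈ 1.3 units.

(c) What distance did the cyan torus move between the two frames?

1.8

The cyan torus was near (2.1, 3.8) before and (1.5, 2.1) after, so it travelled √(0.6² + 1.7²) ≈ 1.8 units.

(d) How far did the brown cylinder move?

2.4

The brown cylinder moved from about (9.8, 7.8) to (7.6, 6.8), a distance of √(2.2² + 1.0²) ≈ 2.4.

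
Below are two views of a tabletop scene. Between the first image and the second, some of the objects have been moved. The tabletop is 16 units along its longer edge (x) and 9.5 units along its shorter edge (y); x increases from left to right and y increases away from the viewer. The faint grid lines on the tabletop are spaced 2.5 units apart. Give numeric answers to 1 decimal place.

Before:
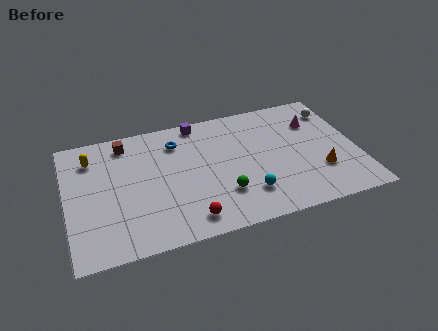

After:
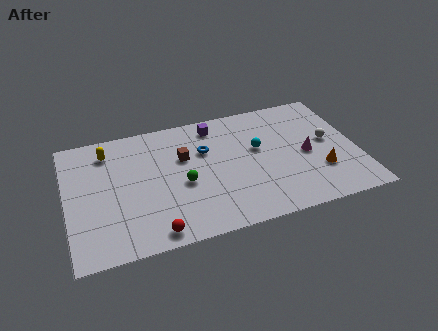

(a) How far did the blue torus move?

1.9

From (6.2, 7.4) to (7.7, 6.3), the blue torus covered √(1.5² + 1.1²) ≈ 1.9 units.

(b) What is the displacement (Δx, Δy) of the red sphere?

(-1.9, -0.4)

From the two frames, the red sphere sits at roughly (6.4, 1.4) before and (4.5, 1.0) after.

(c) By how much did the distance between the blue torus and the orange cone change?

-1.8

Before: roughly 8.8 units apart; after: 7.0. That's 1.8 units closer together.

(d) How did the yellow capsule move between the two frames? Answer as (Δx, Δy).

(0.9, 0.3)

From the two frames, the yellow capsule sits at roughly (1.5, 7.4) before and (2.4, 7.7) after.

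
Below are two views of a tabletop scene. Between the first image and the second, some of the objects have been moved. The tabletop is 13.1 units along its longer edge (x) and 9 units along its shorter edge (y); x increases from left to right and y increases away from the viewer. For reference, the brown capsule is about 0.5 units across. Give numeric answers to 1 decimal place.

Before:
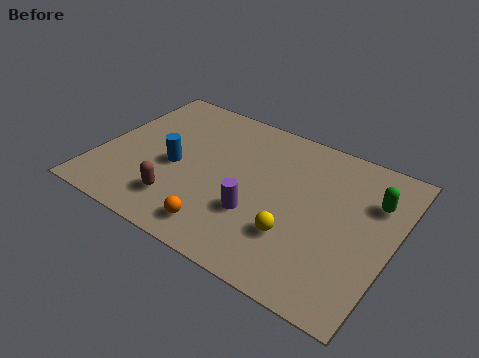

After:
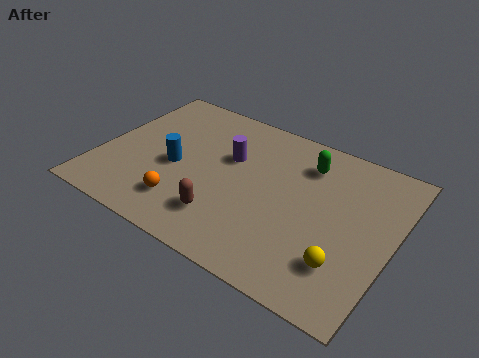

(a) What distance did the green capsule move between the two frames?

3.2

The green capsule was near (12.0, 6.3) before and (8.9, 7.0) after, so it travelled √(3.1² + 0.7²) ≈ 3.2 units.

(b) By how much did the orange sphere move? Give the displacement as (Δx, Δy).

(-1.8, 0.6)

From the two frames, the orange sphere sits at roughly (6.0, 1.4) before and (4.2, 2.0) after.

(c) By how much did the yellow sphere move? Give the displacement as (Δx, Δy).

(2.2, -0.4)

The yellow sphere was at about (9.1, 2.7) and moved to about (11.3, 2.3).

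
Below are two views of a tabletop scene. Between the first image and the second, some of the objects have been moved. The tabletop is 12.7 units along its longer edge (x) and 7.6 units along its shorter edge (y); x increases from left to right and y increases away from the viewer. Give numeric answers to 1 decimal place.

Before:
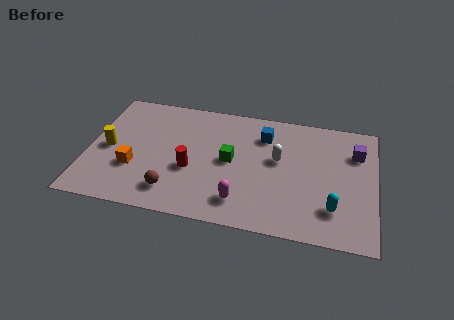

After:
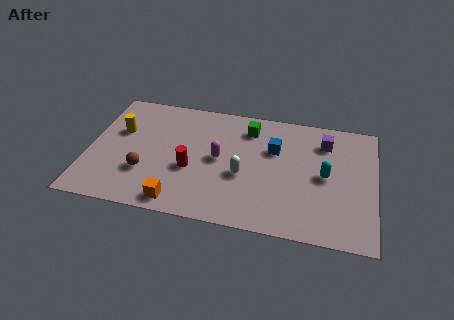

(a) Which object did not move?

the red cylinder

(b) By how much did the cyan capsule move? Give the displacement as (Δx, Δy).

(-0.4, 1.9)

The cyan capsule started near (10.9, 1.9) and ended near (10.5, 3.8).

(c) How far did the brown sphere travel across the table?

1.6

From (3.9, 1.5) to (2.6, 2.4), the brown sphere covered √(1.3² + 0.9²) ≈ 1.6 units.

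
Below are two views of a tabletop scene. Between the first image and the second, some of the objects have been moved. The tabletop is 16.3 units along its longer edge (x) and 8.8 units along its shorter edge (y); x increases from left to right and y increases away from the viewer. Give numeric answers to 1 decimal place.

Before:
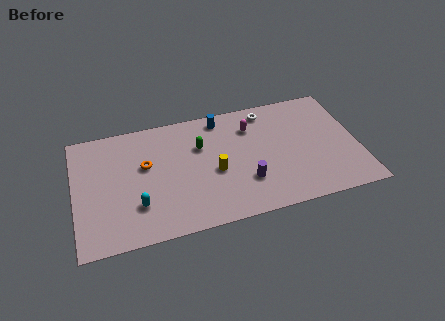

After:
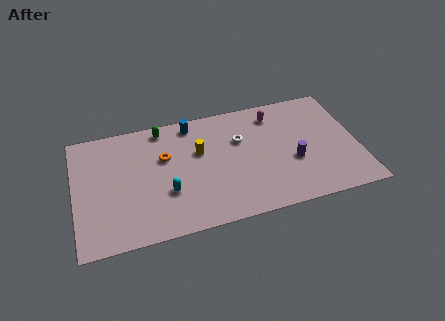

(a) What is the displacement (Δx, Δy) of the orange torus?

(1.1, 0.3)

The orange torus started near (4.1, 5.3) and ended near (5.2, 5.6).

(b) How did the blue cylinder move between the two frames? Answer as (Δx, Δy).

(-1.7, 0.0)

From the two frames, the blue cylinder sits at roughly (8.6, 7.7) before and (6.9, 7.7) after.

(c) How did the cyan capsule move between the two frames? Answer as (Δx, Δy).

(1.7, 0.5)

The cyan capsule started near (3.5, 2.5) and ended near (5.2, 3.0).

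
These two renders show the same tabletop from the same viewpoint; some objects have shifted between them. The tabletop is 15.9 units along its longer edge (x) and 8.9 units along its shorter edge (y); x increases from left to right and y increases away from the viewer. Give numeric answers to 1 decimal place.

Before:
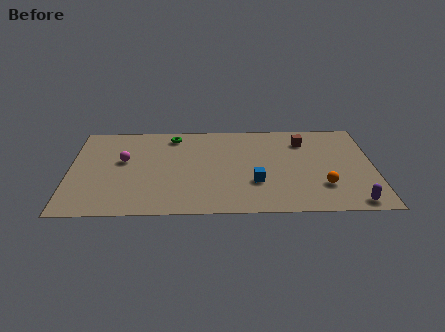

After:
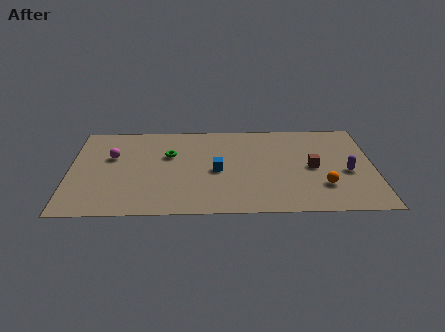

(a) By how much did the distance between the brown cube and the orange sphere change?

-2.6

The distance was about 4.5 in the first image and 1.9 in the second, so they moved 2.6 units closer together.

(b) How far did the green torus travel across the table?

1.9

The green torus moved from about (5.4, 7.6) to (5.2, 5.7), a distance of √(0.2² + 1.9²) ≈ 1.9.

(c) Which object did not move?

the orange sphere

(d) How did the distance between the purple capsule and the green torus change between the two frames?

-2.0

Before: roughly 11.5 units apart; after: 9.5. That's 2.0 units closer together.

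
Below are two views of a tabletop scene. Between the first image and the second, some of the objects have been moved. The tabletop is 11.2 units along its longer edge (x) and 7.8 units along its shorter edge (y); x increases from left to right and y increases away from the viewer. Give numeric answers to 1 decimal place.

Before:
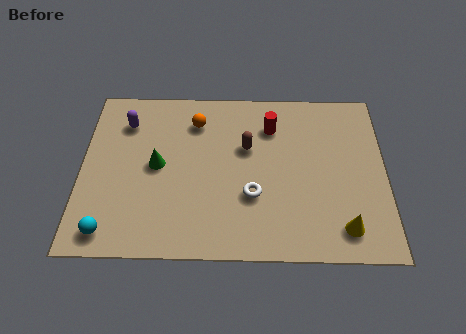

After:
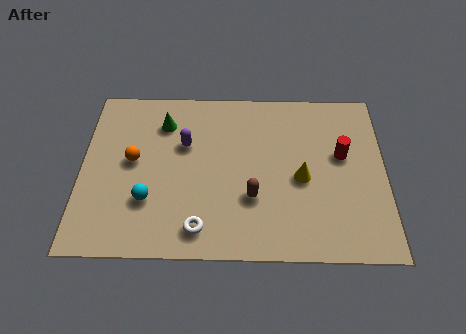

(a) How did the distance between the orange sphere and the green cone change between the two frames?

-0.4

The distance was about 2.5 in the first image and 2.1 in the second, so they moved 0.4 units closer together.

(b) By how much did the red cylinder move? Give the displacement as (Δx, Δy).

(2.6, -1.3)

The red cylinder started near (7.0, 5.9) and ended near (9.6, 4.6).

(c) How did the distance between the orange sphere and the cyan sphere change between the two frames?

-4.1

The distance was about 6.0 in the first image and 1.9 in the second, so they moved 4.1 units closer together.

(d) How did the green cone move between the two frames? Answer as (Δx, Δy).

(0.2, 2.0)

The green cone started near (2.8, 4.0) and ended near (3.0, 6.0).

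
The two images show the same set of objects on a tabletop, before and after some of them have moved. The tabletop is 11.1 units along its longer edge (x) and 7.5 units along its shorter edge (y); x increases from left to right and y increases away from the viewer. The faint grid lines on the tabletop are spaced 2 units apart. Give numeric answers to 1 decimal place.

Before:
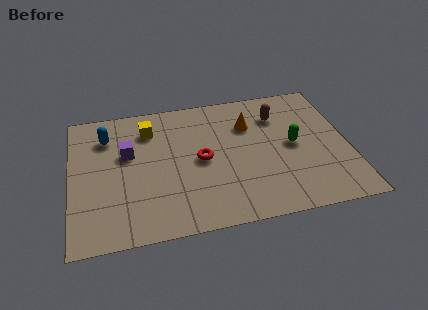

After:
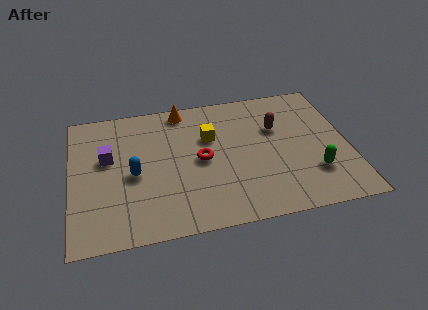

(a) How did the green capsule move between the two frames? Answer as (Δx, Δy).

(0.7, -1.7)

The green capsule was at about (8.9, 3.8) and moved to about (9.6, 2.1).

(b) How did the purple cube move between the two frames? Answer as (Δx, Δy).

(-0.8, -0.1)

The purple cube started near (2.3, 4.6) and ended near (1.5, 4.5).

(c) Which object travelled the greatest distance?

the orange cone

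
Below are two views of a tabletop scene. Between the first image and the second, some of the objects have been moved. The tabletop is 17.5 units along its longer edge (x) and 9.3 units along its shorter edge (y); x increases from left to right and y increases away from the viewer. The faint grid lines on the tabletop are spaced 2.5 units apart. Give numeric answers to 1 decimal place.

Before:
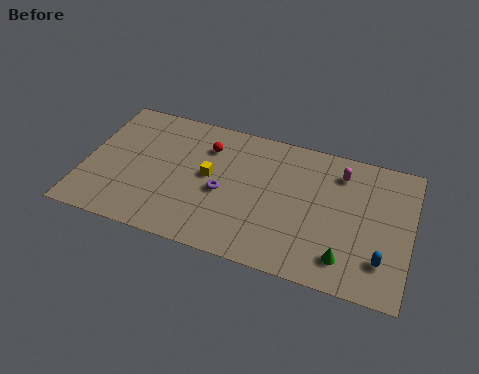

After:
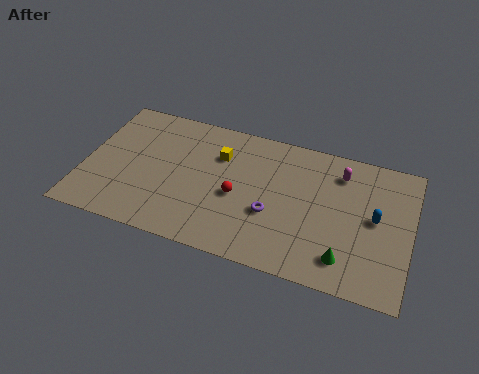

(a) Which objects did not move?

the green cone and the magenta capsule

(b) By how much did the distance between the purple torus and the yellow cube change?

+3.2

The distance was about 1.2 in the first image and 4.4 in the second, so they moved 3.2 units further apart.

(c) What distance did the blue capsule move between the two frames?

2.6

From (16.1, 2.3) to (15.6, 4.9), the blue capsule covered √(0.5² + 2.6²) ≈ 2.6 units.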